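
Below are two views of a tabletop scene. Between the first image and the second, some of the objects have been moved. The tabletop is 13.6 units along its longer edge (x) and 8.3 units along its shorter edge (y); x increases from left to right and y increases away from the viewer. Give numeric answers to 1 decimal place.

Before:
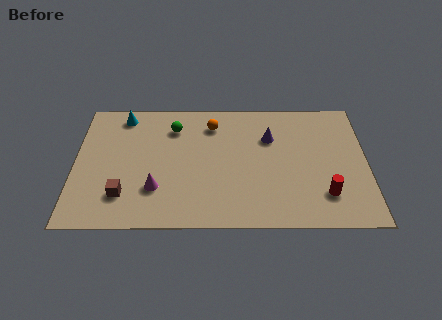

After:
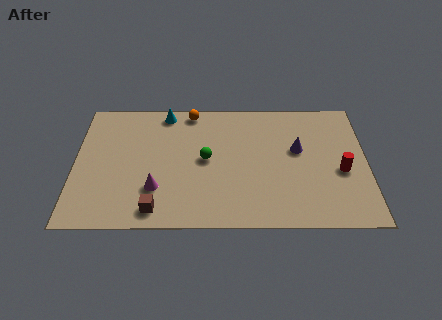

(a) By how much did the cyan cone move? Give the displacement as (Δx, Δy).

(2.0, 0.2)

The cyan cone started near (2.2, 7.2) and ended near (4.2, 7.4).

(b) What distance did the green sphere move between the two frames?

2.6

From (4.6, 6.4) to (6.1, 4.3), the green sphere covered √(1.5² + 2.1²) ≈ 2.6 units.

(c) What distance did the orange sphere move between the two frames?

1.3

From (6.4, 6.6) to (5.4, 7.5), the orange sphere covered √(1.0² + 0.9²) ≈ 1.3 units.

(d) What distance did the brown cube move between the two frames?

1.7

The brown cube moved from about (2.3, 2.0) to (3.8, 1.1), a distance of √(1.5² + 0.9²) ≈ 1.7.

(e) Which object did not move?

the magenta cone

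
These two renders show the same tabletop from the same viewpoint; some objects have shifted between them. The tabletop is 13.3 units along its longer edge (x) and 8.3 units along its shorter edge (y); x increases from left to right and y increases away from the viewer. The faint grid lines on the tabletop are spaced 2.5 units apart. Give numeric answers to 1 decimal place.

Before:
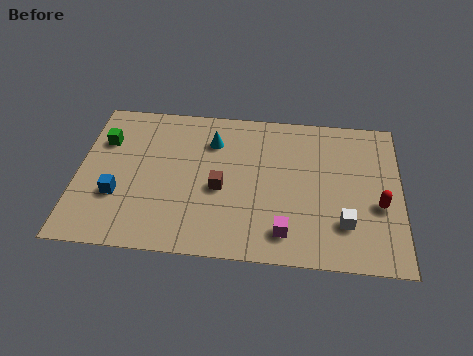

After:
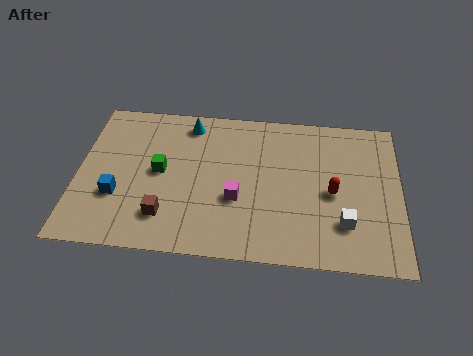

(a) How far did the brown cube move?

2.8

The brown cube was near (5.9, 3.6) before and (3.7, 1.9) after, so it travelled √(2.2² + 1.7²) ≈ 2.8 units.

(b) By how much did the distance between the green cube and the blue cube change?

-0.8

Before: roughly 3.1 units apart; after: 2.3. That's 0.8 units closer together.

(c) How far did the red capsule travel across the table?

2.0

The red capsule was near (12.4, 3.3) before and (10.5, 3.8) after, so it travelled √(1.9² + 0.5²) ≈ 2.0 units.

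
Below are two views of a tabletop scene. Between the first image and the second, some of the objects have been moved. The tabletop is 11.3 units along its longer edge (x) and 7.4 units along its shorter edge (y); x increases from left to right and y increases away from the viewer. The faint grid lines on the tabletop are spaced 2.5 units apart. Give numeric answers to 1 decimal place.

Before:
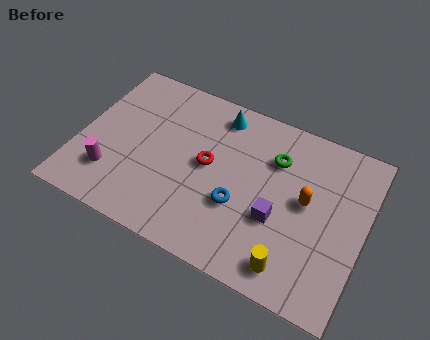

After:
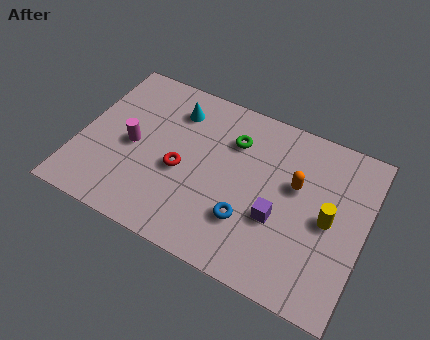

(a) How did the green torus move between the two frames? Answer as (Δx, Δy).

(-1.7, 0.1)

The green torus was at about (7.6, 5.3) and moved to about (5.9, 5.4).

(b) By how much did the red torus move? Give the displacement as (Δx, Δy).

(-1.0, -0.7)

The red torus was at about (5.1, 3.9) and moved to about (4.1, 3.2).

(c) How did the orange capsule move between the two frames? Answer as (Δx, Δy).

(-0.5, 0.5)

The orange capsule was at about (9.0, 4.0) and moved to about (8.5, 4.5).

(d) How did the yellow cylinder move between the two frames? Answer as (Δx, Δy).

(1.1, 2.5)

From the two frames, the yellow cylinder sits at roughly (8.8, 1.1) before and (9.9, 3.6) after.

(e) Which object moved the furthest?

the yellow cylinder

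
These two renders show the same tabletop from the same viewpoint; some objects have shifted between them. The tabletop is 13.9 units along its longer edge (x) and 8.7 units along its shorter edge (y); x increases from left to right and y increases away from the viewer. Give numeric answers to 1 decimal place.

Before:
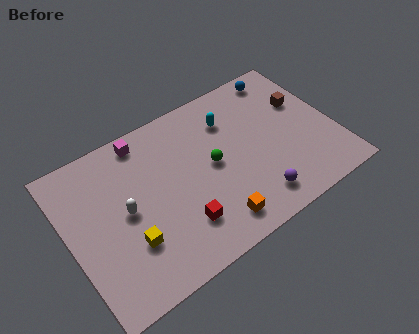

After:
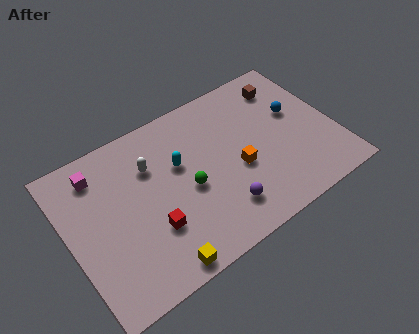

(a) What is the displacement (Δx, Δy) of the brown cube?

(-0.7, 1.4)

From the two frames, the brown cube sits at roughly (12.6, 5.6) before and (11.9, 7.0) after.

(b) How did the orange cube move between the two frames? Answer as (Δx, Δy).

(1.7, 2.2)

The orange cube was at about (7.0, 1.4) and moved to about (8.7, 3.6).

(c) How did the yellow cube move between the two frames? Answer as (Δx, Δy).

(1.1, -1.9)

The yellow cube was at about (2.8, 2.7) and moved to about (3.9, 0.8).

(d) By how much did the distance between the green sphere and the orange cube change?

-0.5

Before: roughly 3.1 units apart; after: 2.6. That's 0.5 units closer together.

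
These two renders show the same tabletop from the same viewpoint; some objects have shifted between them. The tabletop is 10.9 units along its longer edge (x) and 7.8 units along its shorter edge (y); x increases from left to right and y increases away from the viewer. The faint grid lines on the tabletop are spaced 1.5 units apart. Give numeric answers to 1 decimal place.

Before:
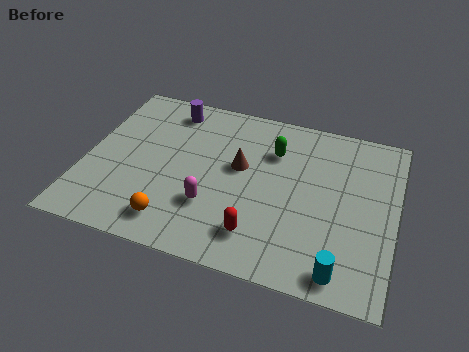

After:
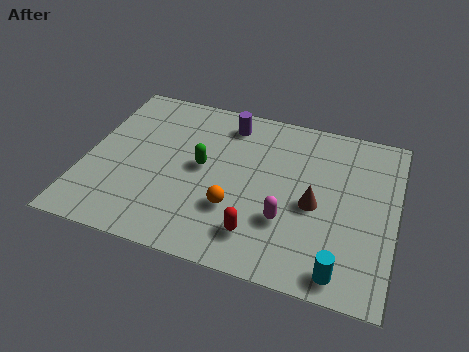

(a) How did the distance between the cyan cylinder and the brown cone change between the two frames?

-2.4

The distance was about 5.2 in the first image and 2.8 in the second, so they moved 2.4 units closer together.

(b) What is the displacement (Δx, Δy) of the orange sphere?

(2.0, 1.2)

The orange sphere was at about (3.4, 1.3) and moved to about (5.4, 2.5).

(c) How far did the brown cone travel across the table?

2.9

The brown cone moved from about (5.4, 4.5) to (8.1, 3.5), a distance of √(2.7² + 1.0²) ≈ 2.9.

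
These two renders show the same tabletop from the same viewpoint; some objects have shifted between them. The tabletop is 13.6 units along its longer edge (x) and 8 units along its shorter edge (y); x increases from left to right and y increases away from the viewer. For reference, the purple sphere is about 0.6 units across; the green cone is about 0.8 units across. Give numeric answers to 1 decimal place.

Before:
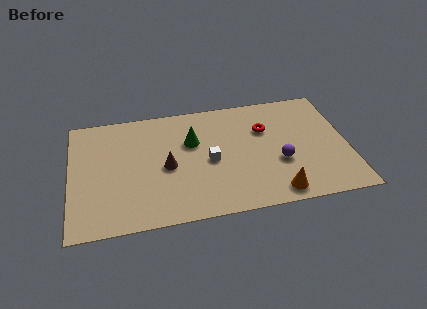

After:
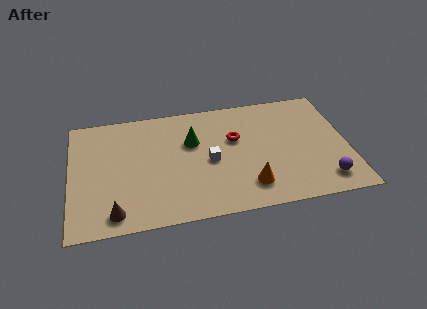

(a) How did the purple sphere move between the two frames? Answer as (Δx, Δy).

(2.1, -1.6)

The purple sphere started near (10.2, 3.0) and ended near (12.3, 1.4).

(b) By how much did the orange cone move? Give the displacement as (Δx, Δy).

(-1.3, 0.7)

The orange cone started near (9.9, 1.0) and ended near (8.6, 1.7).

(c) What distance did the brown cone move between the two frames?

3.7

The brown cone was near (4.7, 3.7) before and (2.1, 1.1) after, so it travelled √(2.6² + 2.6²) ≈ 3.7 units.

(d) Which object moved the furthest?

the brown cone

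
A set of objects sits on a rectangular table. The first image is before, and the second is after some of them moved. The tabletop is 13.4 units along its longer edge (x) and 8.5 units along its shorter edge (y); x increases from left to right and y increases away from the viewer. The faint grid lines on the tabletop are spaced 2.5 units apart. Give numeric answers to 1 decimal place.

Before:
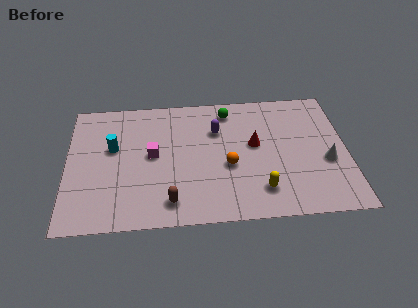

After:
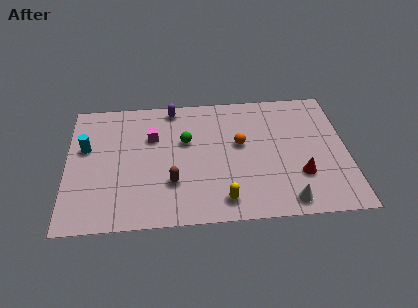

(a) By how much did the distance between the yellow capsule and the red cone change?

+0.9

They were about 3.0 units apart before and 3.9 after — 0.9 units further apart.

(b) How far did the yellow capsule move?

1.9

The yellow capsule was near (9.2, 1.8) before and (7.4, 1.3) after, so it travelled √(1.8² + 0.5²) ≈ 1.9 units.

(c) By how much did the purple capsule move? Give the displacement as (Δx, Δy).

(-2.1, 1.7)

The purple capsule was at about (7.2, 5.9) and moved to about (5.1, 7.6).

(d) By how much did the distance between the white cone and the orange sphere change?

-0.3

The distance was about 4.7 in the first image and 4.4 in the second, so they moved 0.3 units closer together.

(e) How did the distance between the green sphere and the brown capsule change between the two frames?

-3.7

They were about 6.5 units apart before and 2.8 after — 3.7 units closer together.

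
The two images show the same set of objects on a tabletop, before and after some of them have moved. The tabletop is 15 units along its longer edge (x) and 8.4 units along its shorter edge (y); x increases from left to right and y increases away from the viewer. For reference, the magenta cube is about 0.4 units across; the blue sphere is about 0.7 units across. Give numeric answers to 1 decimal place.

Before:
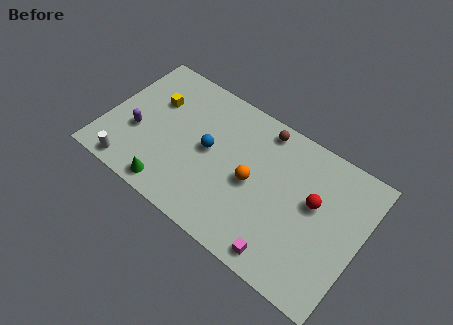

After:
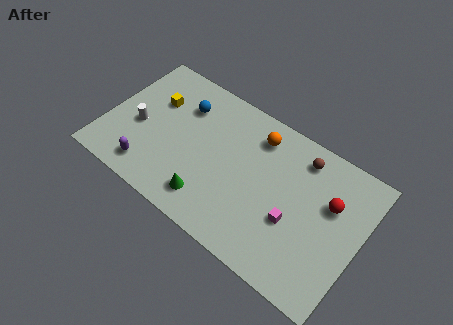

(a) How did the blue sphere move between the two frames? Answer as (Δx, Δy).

(-1.9, 1.8)

The blue sphere was at about (6.0, 4.4) and moved to about (4.1, 6.2).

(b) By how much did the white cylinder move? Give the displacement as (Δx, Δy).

(-0.1, 2.7)

From the two frames, the white cylinder sits at roughly (2.0, 0.9) before and (1.9, 3.6) after.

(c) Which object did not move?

the yellow cube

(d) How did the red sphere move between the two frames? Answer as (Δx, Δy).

(0.9, 0.5)

The red sphere started near (12.2, 4.9) and ended near (13.1, 5.4).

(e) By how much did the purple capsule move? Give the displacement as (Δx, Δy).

(1.1, -1.8)

From the two frames, the purple capsule sits at roughly (1.9, 3.2) before and (3.0, 1.4) after.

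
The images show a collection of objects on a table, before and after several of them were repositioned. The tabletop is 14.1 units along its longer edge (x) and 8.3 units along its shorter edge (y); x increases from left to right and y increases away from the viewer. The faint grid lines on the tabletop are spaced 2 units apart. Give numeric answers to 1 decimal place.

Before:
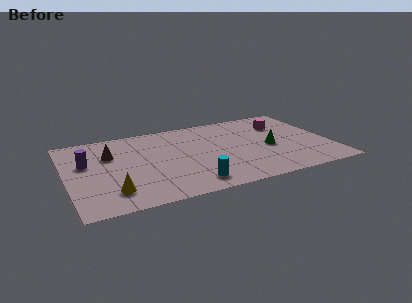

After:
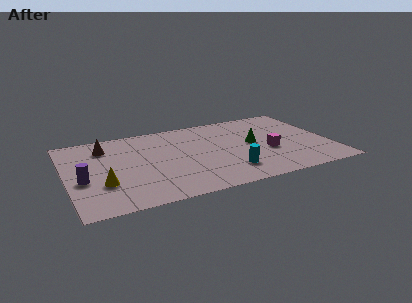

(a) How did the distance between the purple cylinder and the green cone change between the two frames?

-0.5

Before: roughly 9.8 units apart; after: 9.3. That's 0.5 units closer together.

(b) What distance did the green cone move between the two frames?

1.1

The green cone was near (10.8, 3.7) before and (10.0, 4.4) after, so it travelled √(0.8² + 0.7²) ≈ 1.1 units.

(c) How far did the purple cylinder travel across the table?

1.7

From (1.1, 5.1) to (0.8, 3.4), the purple cylinder covered √(0.3² + 1.7²) ≈ 1.7 units.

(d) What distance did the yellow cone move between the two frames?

1.0

The yellow cone moved from about (2.2, 1.8) to (1.8, 2.7), a distance of √(0.4² + 0.9²) ≈ 1.0.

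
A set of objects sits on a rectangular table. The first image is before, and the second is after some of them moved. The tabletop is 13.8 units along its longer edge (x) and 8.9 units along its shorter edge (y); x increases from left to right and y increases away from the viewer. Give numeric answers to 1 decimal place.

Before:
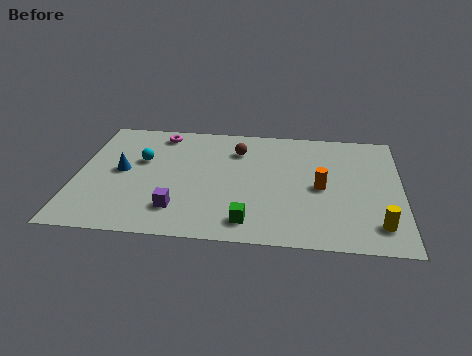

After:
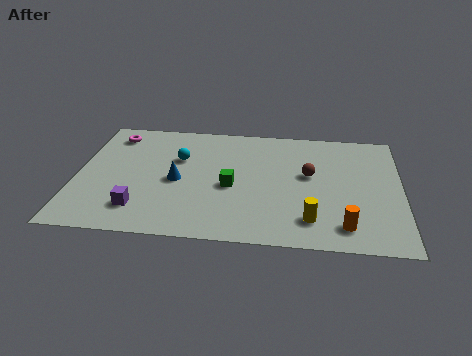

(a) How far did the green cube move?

2.6

The green cube was near (7.4, 1.4) before and (6.6, 3.9) after, so it travelled √(0.8² + 2.5²) ≈ 2.6 units.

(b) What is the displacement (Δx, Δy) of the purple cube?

(-1.6, -0.1)

The purple cube started near (4.4, 2.0) and ended near (2.8, 1.9).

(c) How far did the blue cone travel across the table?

2.5

The blue cone moved from about (1.9, 4.6) to (4.3, 4.1), a distance of √(2.4² + 0.5²) ≈ 2.5.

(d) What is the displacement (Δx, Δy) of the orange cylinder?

(1.0, -2.7)

From the two frames, the orange cylinder sits at roughly (10.4, 4.2) before and (11.4, 1.5) after.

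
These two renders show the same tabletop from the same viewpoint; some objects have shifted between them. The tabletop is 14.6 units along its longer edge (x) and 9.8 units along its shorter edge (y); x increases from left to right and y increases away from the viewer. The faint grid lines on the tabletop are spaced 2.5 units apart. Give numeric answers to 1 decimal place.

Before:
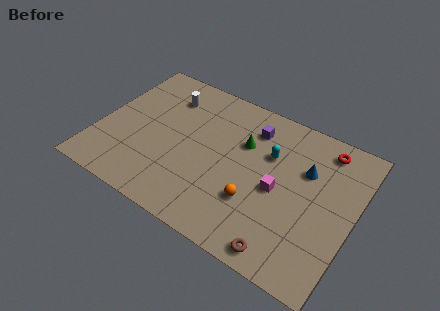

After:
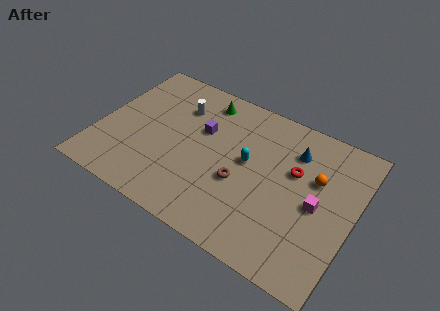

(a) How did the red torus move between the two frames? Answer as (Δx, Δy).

(-1.4, -2.3)

The red torus was at about (12.5, 8.4) and moved to about (11.1, 6.1).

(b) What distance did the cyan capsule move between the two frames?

1.6

The cyan capsule moved from about (9.6, 6.5) to (8.5, 5.4), a distance of √(1.1² + 1.1²) ≈ 1.6.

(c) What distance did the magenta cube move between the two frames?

2.2

From (10.4, 4.5) to (12.6, 4.6), the magenta cube covered √(2.2² + 0.1²) ≈ 2.2 units.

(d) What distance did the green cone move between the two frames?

3.2

The green cone moved from about (8.1, 6.5) to (5.5, 8.3), a distance of √(2.6² + 1.8²) ≈ 3.2.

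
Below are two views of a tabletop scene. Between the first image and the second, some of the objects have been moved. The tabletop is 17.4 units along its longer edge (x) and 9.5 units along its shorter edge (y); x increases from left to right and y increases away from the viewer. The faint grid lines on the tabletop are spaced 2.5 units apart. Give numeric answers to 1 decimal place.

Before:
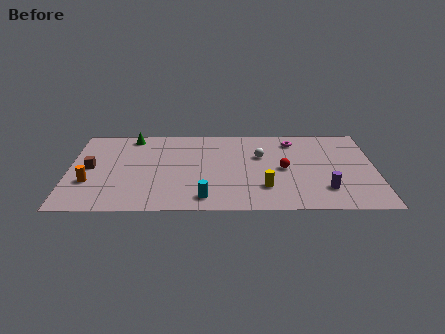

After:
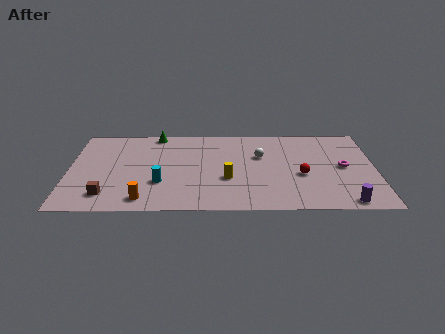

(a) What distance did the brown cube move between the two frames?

3.3

The brown cube moved from about (1.2, 4.9) to (2.2, 1.8), a distance of √(1.0² + 3.1²) ≈ 3.3.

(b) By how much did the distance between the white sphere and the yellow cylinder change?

-0.4

They were about 3.6 units apart before and 3.2 after — 0.4 units closer together.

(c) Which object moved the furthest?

the magenta torus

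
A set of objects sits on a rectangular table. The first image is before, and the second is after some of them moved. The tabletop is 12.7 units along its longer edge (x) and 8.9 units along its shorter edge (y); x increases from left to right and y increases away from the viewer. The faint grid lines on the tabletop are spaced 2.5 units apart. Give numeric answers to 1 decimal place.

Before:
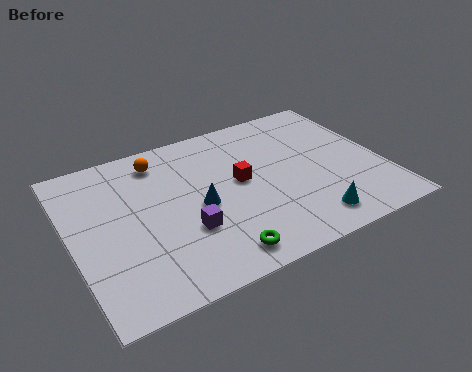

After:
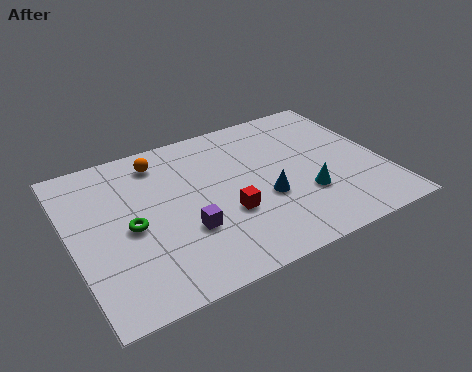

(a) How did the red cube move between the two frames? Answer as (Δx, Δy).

(-0.8, -1.6)

From the two frames, the red cube sits at roughly (6.9, 4.8) before and (6.1, 3.2) after.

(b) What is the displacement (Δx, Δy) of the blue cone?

(2.6, -0.7)

The blue cone was at about (5.1, 4.1) and moved to about (7.7, 3.4).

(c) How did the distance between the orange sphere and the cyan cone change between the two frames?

-1.0

They were about 8.0 units apart before and 7.0 after — 1.0 units closer together.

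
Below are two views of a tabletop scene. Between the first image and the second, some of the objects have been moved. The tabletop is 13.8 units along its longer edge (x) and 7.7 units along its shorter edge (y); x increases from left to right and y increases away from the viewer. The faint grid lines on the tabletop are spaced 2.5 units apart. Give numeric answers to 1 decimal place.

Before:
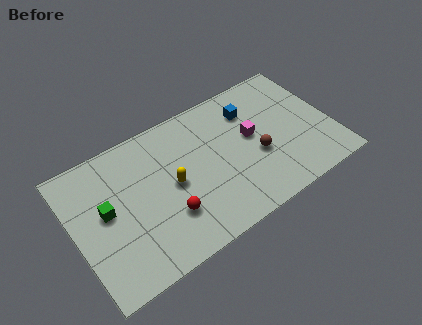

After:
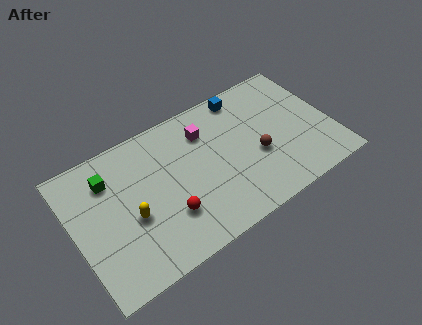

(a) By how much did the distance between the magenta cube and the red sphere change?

-0.9

They were about 5.3 units apart before and 4.4 after — 0.9 units closer together.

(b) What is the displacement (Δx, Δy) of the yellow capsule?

(-2.3, -0.6)

From the two frames, the yellow capsule sits at roughly (5.2, 3.8) before and (2.9, 3.2) after.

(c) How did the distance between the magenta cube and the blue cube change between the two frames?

+1.0

Before: roughly 1.5 units apart; after: 2.5. That's 1.0 units further apart.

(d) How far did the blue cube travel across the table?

1.0

The blue cube moved from about (9.8, 5.8) to (9.6, 6.8), a distance of √(0.2² + 1.0²) ≈ 1.0.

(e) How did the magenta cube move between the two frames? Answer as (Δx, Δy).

(-2.3, 1.5)

The magenta cube started near (9.6, 4.3) and ended near (7.3, 5.8).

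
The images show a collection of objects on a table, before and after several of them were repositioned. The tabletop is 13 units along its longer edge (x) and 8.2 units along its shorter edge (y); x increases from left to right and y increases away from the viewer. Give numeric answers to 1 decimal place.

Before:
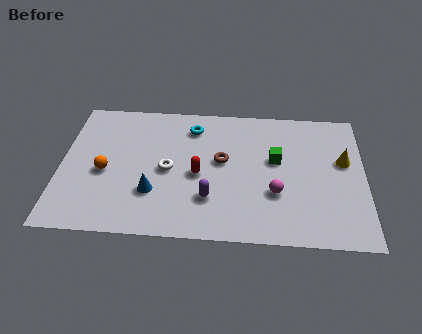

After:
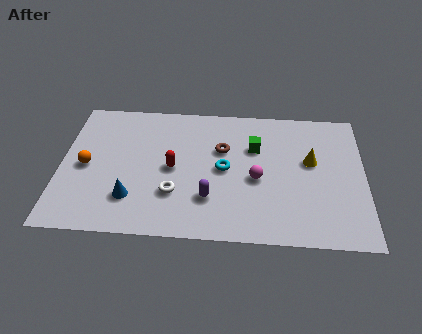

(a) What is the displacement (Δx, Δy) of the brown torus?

(0.0, 0.7)

From the two frames, the brown torus sits at roughly (6.9, 4.6) before and (6.9, 5.3) after.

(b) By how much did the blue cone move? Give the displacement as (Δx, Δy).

(-0.9, -0.4)

From the two frames, the blue cone sits at roughly (4.0, 2.5) before and (3.1, 2.1) after.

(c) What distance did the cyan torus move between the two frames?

2.9

The cyan torus was near (5.6, 6.6) before and (7.0, 4.1) after, so it travelled √(1.4² + 2.5²) ≈ 2.9 units.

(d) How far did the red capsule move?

1.1

The red capsule was near (5.9, 3.7) before and (4.8, 4.0) after, so it travelled √(1.1² + 0.3²) ≈ 1.1 units.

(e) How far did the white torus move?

1.4

The white torus moved from about (4.6, 3.9) to (4.9, 2.5), a distance of √(0.3² + 1.4²) ≈ 1.4.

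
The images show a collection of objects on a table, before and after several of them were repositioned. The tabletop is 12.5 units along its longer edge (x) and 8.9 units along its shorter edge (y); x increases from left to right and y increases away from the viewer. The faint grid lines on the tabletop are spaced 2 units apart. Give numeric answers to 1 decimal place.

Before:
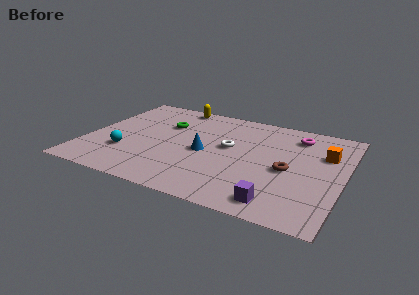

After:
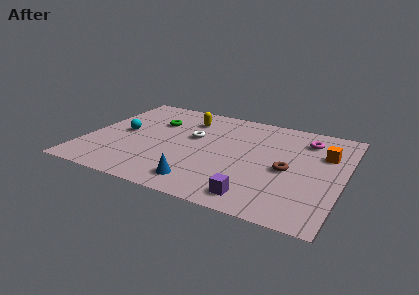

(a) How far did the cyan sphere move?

1.8

From (2.1, 2.7) to (1.7, 4.5), the cyan sphere covered √(0.4² + 1.8²) ≈ 1.8 units.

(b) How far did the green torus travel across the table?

0.5

The green torus moved from about (3.6, 6.0) to (3.1, 6.1), a distance of √(0.5² + 0.1²) ≈ 0.5.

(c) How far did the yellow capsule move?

1.4

From (3.8, 8.1) to (4.6, 6.9), the yellow capsule covered √(0.8² + 1.2²) ≈ 1.4 units.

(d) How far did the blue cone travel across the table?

2.7

From (5.8, 4.1) to (6.0, 1.4), the blue cone covered √(0.2² + 2.7²) ≈ 2.7 units.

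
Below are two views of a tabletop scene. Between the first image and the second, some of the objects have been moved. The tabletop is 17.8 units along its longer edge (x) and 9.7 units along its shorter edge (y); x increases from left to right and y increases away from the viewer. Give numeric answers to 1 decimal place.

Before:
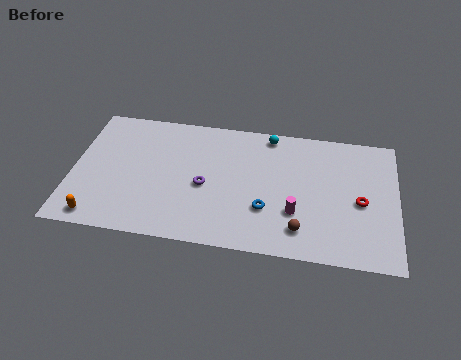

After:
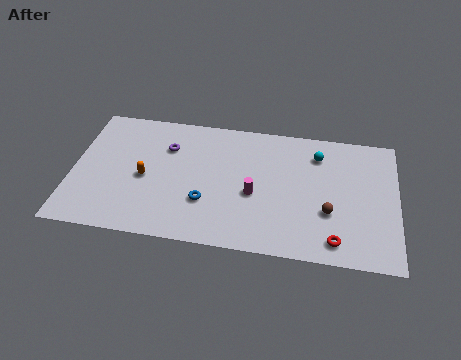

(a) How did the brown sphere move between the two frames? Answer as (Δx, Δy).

(1.5, 1.5)

The brown sphere started near (12.6, 1.9) and ended near (14.1, 3.4).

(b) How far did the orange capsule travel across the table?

4.1

From (1.6, 1.1) to (4.0, 4.4), the orange capsule covered √(2.4² + 3.3²) ≈ 4.1 units.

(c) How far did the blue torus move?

3.3

From (10.7, 3.1) to (7.4, 3.1), the blue torus covered √(3.3² + 0.0²) ≈ 3.3 units.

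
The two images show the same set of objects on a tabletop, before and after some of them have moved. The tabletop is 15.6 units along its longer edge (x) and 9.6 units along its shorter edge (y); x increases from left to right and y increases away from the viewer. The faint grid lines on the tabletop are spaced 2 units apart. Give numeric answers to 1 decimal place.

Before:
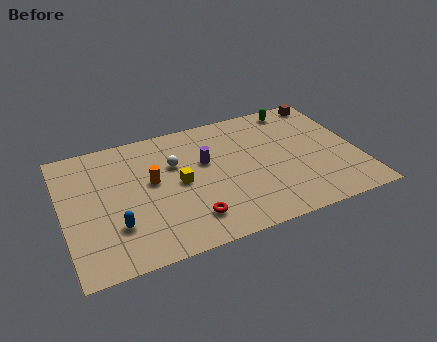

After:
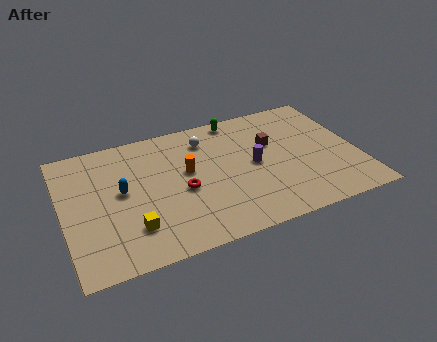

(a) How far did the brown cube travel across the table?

4.1

The brown cube moved from about (14.5, 8.6) to (11.2, 6.1), a distance of √(3.3² + 2.5²) ≈ 4.1.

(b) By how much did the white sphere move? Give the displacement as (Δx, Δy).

(1.8, 1.3)

From the two frames, the white sphere sits at roughly (6.0, 6.3) before and (7.8, 7.6) after.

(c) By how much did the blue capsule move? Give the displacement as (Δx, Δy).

(0.5, 2.4)

From the two frames, the blue capsule sits at roughly (2.6, 2.8) before and (3.1, 5.2) after.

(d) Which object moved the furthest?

the brown cube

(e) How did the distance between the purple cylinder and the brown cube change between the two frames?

-5.7

The distance was about 7.4 in the first image and 1.7 in the second, so they moved 5.7 units closer together.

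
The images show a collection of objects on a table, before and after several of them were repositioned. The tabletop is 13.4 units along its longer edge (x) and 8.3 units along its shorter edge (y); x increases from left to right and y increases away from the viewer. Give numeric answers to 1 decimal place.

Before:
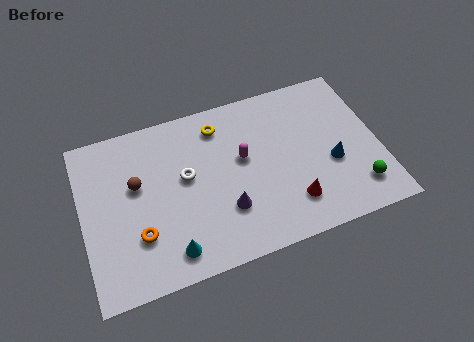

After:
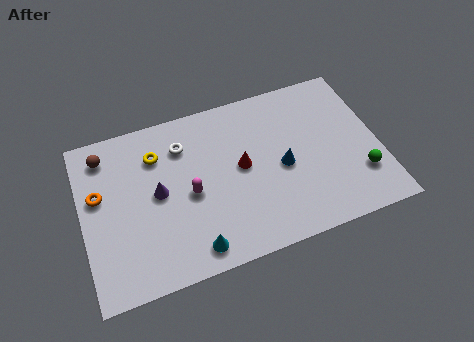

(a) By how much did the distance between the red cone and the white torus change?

-2.2

They were about 5.3 units apart before and 3.1 after — 2.2 units closer together.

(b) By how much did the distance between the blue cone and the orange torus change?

-0.5

Before: roughly 8.8 units apart; after: 8.3. That's 0.5 units closer together.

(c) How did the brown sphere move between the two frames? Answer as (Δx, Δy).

(-1.3, 1.9)

The brown sphere was at about (2.5, 5.0) and moved to about (1.2, 6.9).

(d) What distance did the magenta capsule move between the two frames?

2.7

The magenta capsule moved from about (7.3, 4.8) to (4.8, 3.8), a distance of √(2.5² + 1.0²) ≈ 2.7.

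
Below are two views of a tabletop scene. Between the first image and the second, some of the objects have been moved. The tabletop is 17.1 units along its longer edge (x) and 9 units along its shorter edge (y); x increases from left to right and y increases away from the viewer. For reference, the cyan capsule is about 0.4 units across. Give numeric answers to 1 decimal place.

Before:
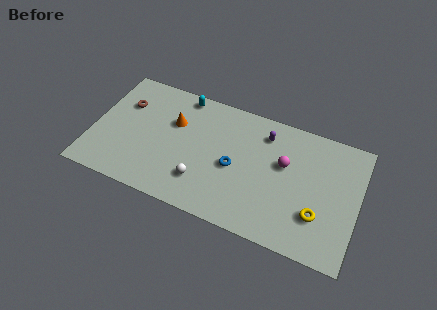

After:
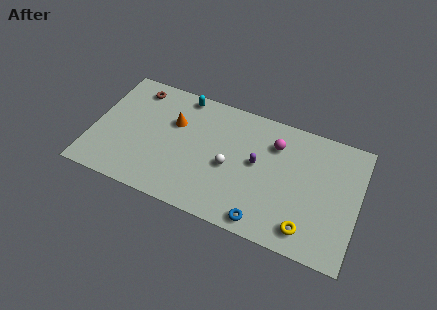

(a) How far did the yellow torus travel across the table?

1.3

From (14.7, 2.7) to (14.1, 1.5), the yellow torus covered √(0.6² + 1.2²) ≈ 1.3 units.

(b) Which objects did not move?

the orange cone and the cyan capsule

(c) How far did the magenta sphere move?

1.4

From (12.3, 5.5) to (11.6, 6.7), the magenta sphere covered √(0.7² + 1.2²) ≈ 1.4 units.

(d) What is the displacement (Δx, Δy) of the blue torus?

(2.2, -3.1)

From the two frames, the blue torus sits at roughly (9.2, 4.1) before and (11.4, 1.0) after.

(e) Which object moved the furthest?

the blue torus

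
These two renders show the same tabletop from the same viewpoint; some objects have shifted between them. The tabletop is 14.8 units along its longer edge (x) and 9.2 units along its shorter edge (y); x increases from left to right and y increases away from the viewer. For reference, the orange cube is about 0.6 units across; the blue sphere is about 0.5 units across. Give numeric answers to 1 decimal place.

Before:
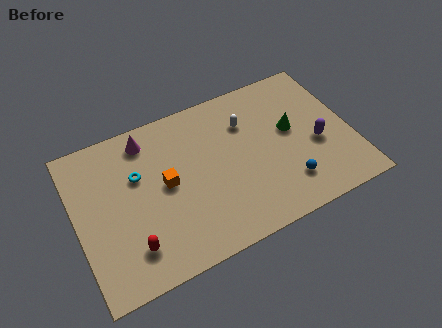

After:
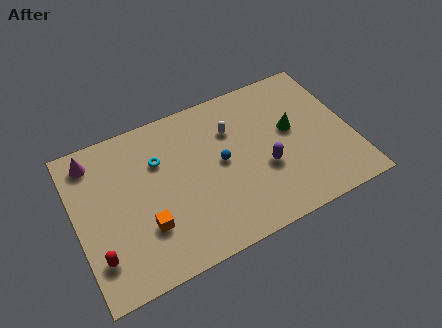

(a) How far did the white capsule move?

0.8

From (9.4, 6.6) to (8.6, 6.5), the white capsule covered √(0.8² + 0.1²) ≈ 0.8 units.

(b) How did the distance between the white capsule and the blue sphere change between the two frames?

-2.9

Before: roughly 4.8 units apart; after: 1.9. That's 2.9 units closer together.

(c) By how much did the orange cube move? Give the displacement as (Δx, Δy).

(-1.3, -2.0)

From the two frames, the orange cube sits at roughly (4.8, 4.8) before and (3.5, 2.8) after.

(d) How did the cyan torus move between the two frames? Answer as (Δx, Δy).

(1.2, 0.4)

From the two frames, the cyan torus sits at roughly (3.4, 5.9) before and (4.6, 6.3) after.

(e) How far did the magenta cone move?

2.9

The magenta cone was near (4.1, 7.8) before and (1.2, 7.8) after, so it travelled √(2.9² + 0.0²) ≈ 2.9 units.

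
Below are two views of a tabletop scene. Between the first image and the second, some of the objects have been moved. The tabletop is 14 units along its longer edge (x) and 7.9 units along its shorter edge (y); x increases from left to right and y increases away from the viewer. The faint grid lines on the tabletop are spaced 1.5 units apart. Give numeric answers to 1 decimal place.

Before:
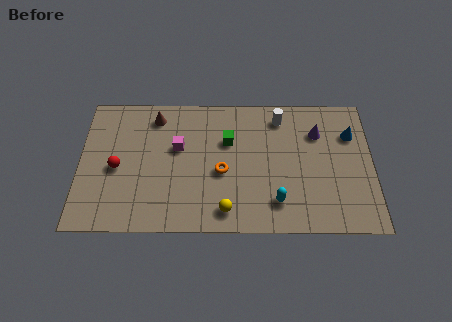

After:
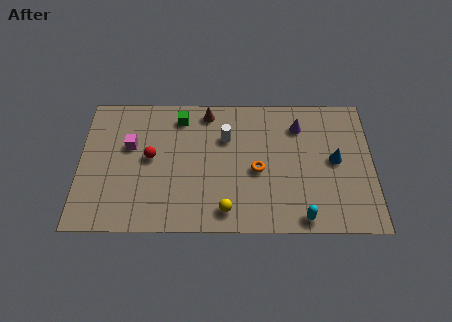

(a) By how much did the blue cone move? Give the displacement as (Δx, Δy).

(-0.8, -1.5)

The blue cone started near (13.0, 5.6) and ended near (12.2, 4.1).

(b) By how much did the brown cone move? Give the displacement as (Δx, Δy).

(2.5, 0.3)

The brown cone started near (3.6, 6.6) and ended near (6.1, 6.9).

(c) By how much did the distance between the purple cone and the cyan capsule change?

+0.8

Before: roughly 4.5 units apart; after: 5.3. That's 0.8 units further apart.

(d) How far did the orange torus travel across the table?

1.7

From (6.8, 3.4) to (8.5, 3.5), the orange torus covered √(1.7² + 0.1²) ≈ 1.7 units.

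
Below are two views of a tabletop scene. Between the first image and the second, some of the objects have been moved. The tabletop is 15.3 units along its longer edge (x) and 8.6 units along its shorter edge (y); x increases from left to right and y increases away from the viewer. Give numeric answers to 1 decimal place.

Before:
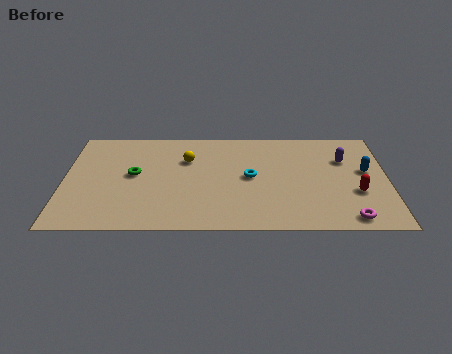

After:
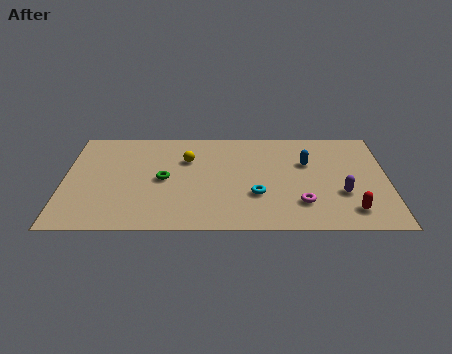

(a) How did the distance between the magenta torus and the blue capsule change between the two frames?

-0.6

They were about 4.0 units apart before and 3.4 after — 0.6 units closer together.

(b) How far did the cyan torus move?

1.5

From (8.8, 4.4) to (9.1, 2.9), the cyan torus covered √(0.3² + 1.5²) ≈ 1.5 units.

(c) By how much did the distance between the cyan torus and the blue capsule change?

-1.9

They were about 5.5 units apart before and 3.6 after — 1.9 units closer together.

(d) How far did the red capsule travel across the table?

1.5

The red capsule moved from about (13.8, 3.1) to (13.5, 1.6), a distance of √(0.3² + 1.5²) ≈ 1.5.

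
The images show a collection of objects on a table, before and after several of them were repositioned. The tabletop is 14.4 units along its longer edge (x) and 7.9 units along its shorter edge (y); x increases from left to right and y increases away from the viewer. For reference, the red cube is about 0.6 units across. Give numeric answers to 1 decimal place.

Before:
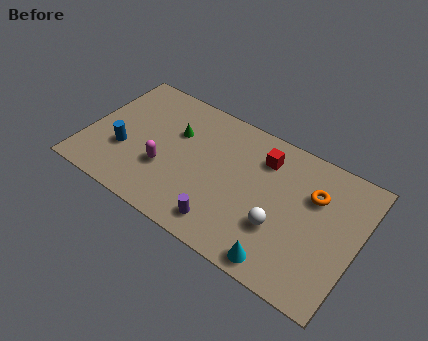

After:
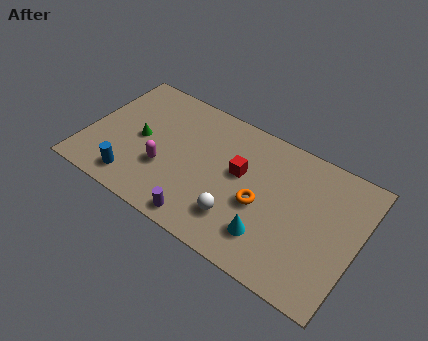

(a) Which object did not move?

the magenta capsule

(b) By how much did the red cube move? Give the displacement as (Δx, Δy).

(-1.0, -1.5)

The red cube started near (9.1, 6.1) and ended near (8.1, 4.6).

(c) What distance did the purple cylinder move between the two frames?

1.2

From (7.8, 1.3) to (6.7, 0.9), the purple cylinder covered √(1.1² + 0.4²) ≈ 1.2 units.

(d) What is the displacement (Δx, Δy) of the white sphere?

(-2.1, -0.7)

From the two frames, the white sphere sits at roughly (10.5, 2.7) before and (8.4, 2.0) after.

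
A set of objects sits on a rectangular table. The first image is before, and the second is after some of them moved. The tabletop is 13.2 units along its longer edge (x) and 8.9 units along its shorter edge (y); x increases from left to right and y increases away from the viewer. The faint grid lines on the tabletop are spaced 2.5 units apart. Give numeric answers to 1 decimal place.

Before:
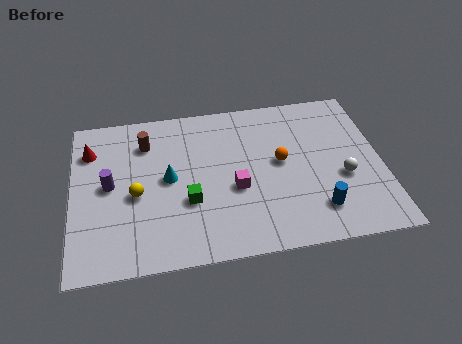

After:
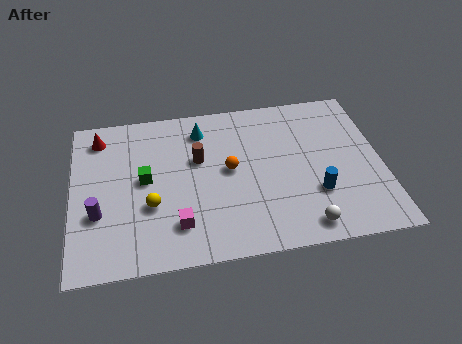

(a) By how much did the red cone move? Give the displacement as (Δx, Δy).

(0.4, 0.7)

From the two frames, the red cone sits at roughly (0.8, 6.7) before and (1.2, 7.4) after.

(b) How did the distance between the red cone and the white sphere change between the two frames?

-0.6

They were about 11.2 units apart before and 10.6 after — 0.6 units closer together.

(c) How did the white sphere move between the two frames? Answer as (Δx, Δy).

(-1.8, -2.4)

From the two frames, the white sphere sits at roughly (11.5, 3.5) before and (9.7, 1.1) after.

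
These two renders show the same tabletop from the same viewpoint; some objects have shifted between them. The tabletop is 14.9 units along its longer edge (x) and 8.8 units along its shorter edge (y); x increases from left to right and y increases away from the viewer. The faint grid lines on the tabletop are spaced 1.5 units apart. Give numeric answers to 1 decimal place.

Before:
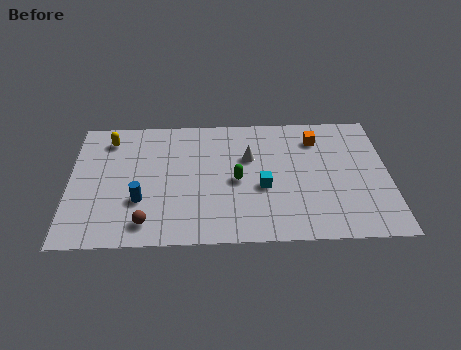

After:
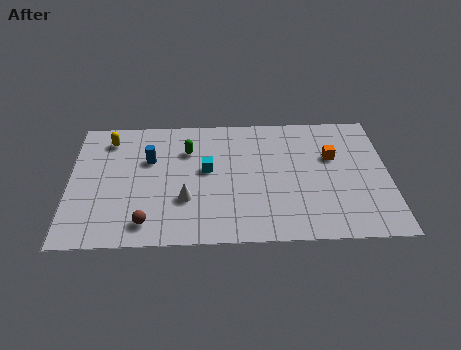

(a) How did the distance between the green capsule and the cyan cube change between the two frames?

+0.4

They were about 1.3 units apart before and 1.7 after — 0.4 units further apart.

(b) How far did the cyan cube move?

2.9

The cyan cube moved from about (9.0, 3.6) to (6.4, 4.9), a distance of √(2.6² + 1.3²) ≈ 2.9.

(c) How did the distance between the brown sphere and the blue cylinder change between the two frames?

+2.8

The distance was about 1.5 in the first image and 4.3 in the second, so they moved 2.8 units further apart.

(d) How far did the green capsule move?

3.2

From (7.8, 4.1) to (5.5, 6.3), the green capsule covered √(2.3² + 2.2²) ≈ 3.2 units.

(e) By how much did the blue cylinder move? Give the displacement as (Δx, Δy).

(0.4, 2.8)

The blue cylinder was at about (3.3, 2.9) and moved to about (3.7, 5.7).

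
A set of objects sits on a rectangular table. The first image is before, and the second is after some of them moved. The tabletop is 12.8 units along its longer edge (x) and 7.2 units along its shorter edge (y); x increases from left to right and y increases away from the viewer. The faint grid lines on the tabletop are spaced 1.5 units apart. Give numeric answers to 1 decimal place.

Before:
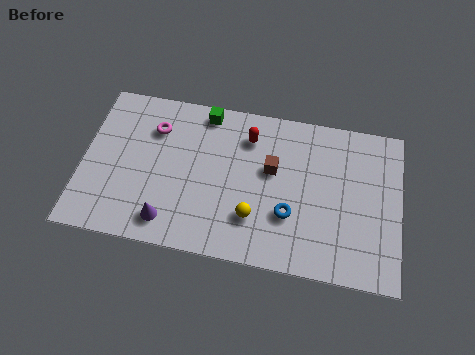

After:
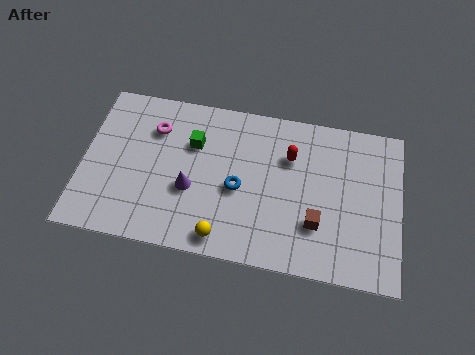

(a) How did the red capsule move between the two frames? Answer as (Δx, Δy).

(1.7, -0.6)

The red capsule was at about (6.6, 5.6) and moved to about (8.3, 5.0).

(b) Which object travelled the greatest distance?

the brown cube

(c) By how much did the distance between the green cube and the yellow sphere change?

-0.7

They were about 4.9 units apart before and 4.2 after — 0.7 units closer together.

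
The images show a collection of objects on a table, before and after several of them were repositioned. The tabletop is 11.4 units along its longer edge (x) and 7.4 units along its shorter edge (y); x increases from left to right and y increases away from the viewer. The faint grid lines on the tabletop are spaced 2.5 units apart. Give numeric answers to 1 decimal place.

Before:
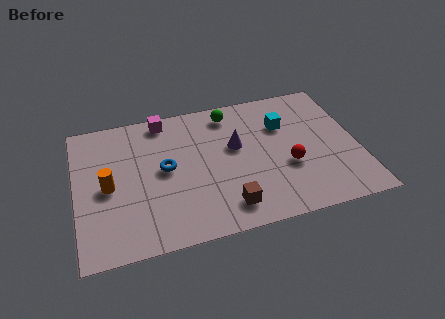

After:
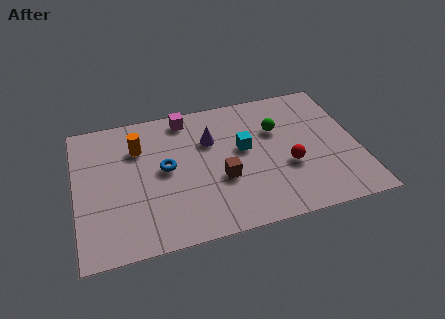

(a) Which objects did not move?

the blue torus and the red sphere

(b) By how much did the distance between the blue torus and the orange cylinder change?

-0.6

The distance was about 2.3 in the first image and 1.7 in the second, so they moved 0.6 units closer together.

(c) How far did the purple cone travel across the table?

1.2

From (6.5, 4.4) to (5.5, 5.0), the purple cone covered √(1.0² + 0.6²) ≈ 1.2 units.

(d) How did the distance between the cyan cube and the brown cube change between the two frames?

-2.9

They were about 4.6 units apart before and 1.7 after — 2.9 units closer together.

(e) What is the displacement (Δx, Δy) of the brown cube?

(-0.1, 1.5)

The brown cube was at about (5.9, 1.3) and moved to about (5.8, 2.8).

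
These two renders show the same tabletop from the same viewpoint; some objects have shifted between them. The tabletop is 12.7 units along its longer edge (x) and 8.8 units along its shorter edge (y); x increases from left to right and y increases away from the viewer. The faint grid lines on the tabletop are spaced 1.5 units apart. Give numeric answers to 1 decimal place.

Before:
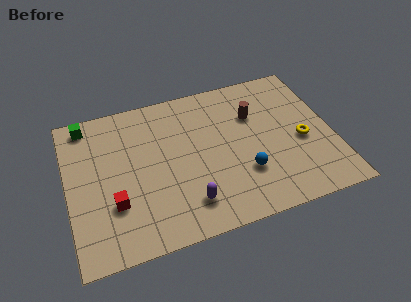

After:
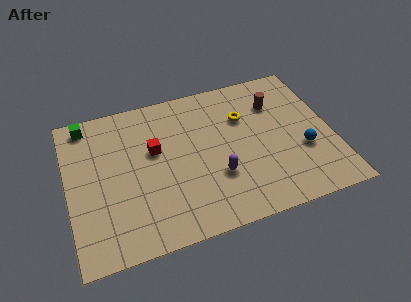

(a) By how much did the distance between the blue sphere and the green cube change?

+2.3

They were about 8.8 units apart before and 11.1 after — 2.3 units further apart.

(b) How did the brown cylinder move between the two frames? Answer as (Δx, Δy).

(1.1, 0.4)

The brown cylinder started near (9.1, 6.0) and ended near (10.2, 6.4).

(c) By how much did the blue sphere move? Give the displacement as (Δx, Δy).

(2.9, 0.5)

The blue sphere was at about (8.3, 2.7) and moved to about (11.2, 3.2).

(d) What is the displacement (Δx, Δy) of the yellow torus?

(-2.6, 2.2)

From the two frames, the yellow torus sits at roughly (11.2, 3.8) before and (8.6, 6.0) after.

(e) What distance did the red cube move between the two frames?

3.3

The red cube moved from about (2.1, 2.8) to (4.2, 5.3), a distance of √(2.1² + 2.5²) ≈ 3.3.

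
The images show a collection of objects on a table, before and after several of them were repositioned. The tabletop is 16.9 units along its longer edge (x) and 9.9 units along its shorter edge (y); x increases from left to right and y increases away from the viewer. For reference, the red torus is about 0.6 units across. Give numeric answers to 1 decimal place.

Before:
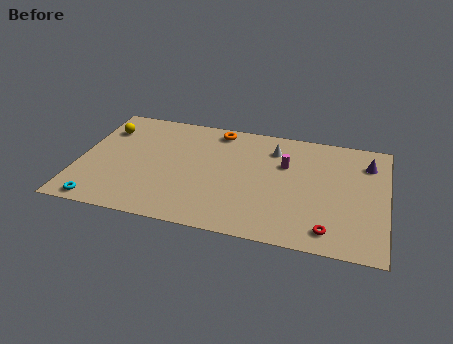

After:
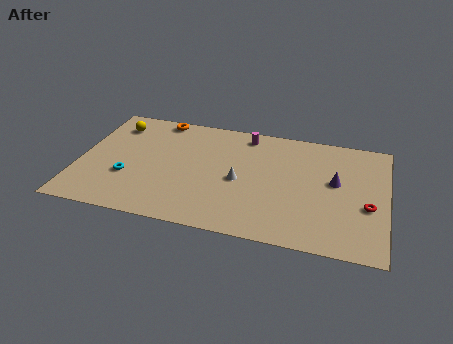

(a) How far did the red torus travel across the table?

3.1

From (13.9, 1.5) to (15.9, 3.9), the red torus covered √(2.0² + 2.4²) ≈ 3.1 units.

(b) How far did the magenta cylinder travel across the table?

3.1

The magenta cylinder moved from about (11.3, 6.5) to (9.0, 8.6), a distance of √(2.3² + 2.1²) ≈ 3.1.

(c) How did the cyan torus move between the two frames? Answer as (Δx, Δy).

(1.3, 2.5)

From the two frames, the cyan torus sits at roughly (1.5, 0.9) before and (2.8, 3.4) after.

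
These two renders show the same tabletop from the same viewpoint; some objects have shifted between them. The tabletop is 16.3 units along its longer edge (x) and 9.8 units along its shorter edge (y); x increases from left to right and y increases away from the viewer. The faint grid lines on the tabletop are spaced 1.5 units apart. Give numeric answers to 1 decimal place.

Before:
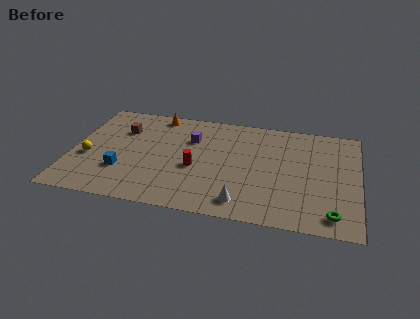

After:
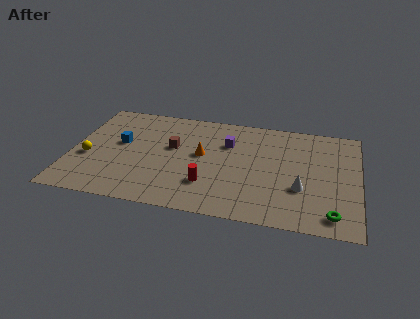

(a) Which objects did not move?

the yellow sphere and the green torus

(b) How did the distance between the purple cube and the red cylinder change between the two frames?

+1.5

Before: roughly 2.7 units apart; after: 4.2. That's 1.5 units further apart.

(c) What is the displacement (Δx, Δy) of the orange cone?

(2.8, -3.4)

The orange cone started near (4.6, 8.8) and ended near (7.4, 5.4).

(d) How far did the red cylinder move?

1.6

The red cylinder was near (7.1, 4.1) before and (7.9, 2.7) after, so it travelled √(0.8² + 1.4²) ≈ 1.6 units.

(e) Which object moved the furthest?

the orange cone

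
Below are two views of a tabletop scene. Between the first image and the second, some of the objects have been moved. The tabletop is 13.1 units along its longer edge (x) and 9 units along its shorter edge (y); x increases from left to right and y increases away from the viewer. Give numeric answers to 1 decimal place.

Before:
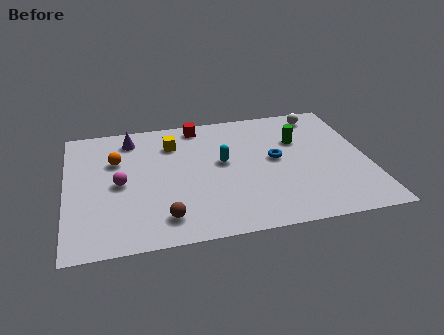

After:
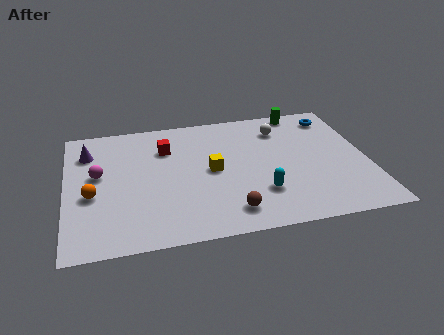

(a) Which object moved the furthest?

the blue torus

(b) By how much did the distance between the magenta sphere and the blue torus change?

+4.0

They were about 6.8 units apart before and 10.8 after — 4.0 units further apart.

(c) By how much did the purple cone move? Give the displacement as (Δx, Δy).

(-1.9, -0.7)

The purple cone was at about (2.9, 7.5) and moved to about (1.0, 6.8).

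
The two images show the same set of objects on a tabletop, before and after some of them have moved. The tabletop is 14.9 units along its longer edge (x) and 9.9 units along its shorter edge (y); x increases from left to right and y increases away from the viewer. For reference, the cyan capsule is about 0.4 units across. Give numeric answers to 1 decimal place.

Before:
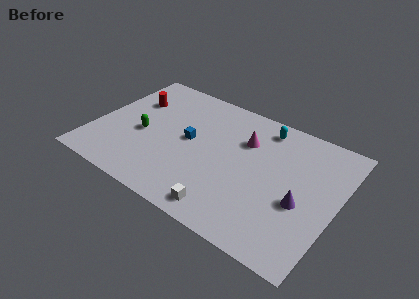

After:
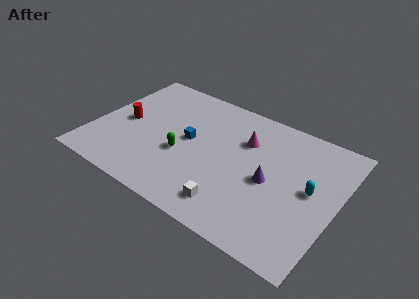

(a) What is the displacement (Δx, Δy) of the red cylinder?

(-0.1, -2.0)

The red cylinder was at about (1.9, 6.8) and moved to about (1.8, 4.8).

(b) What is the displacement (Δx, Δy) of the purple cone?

(-2.0, 0.6)

From the two frames, the purple cone sits at roughly (12.9, 4.0) before and (10.9, 4.6) after.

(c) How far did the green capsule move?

2.6

From (3.0, 4.3) to (5.6, 3.9), the green capsule covered √(2.6² + 0.4²) ≈ 2.6 units.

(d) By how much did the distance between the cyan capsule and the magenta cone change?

+2.8

Before: roughly 1.8 units apart; after: 4.6. That's 2.8 units further apart.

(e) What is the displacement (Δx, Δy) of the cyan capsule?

(3.4, -3.3)

The cyan capsule started near (9.9, 8.5) and ended near (13.3, 5.2).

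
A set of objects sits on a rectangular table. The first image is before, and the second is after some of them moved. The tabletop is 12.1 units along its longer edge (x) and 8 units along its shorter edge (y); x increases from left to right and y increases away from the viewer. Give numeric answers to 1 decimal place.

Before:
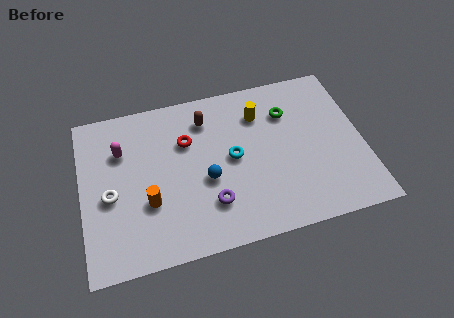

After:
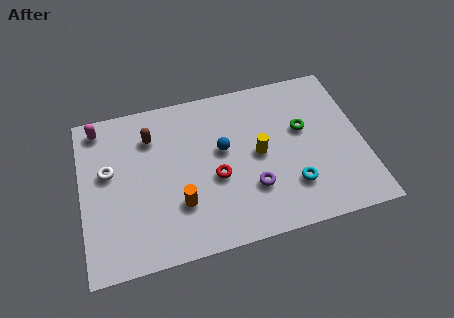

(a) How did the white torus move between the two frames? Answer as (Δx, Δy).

(0.0, 1.2)

From the two frames, the white torus sits at roughly (1.2, 3.5) before and (1.2, 4.7) after.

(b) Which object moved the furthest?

the cyan torus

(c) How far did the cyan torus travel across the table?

3.1

The cyan torus was near (6.5, 4.1) before and (8.9, 2.1) after, so it travelled √(2.4² + 2.0²) ≈ 3.1 units.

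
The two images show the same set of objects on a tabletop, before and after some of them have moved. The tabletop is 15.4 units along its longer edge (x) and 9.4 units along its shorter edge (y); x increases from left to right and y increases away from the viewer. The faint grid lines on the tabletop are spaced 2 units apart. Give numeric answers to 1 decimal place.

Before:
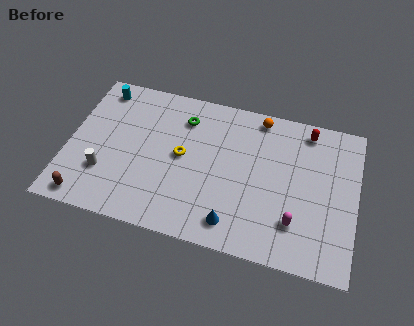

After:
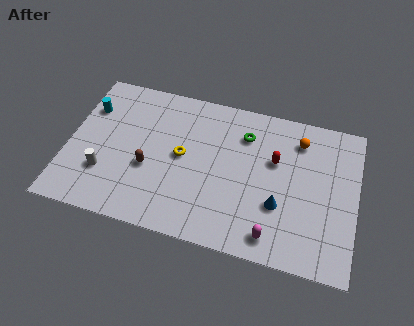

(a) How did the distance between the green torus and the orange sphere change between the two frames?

-1.2

Before: roughly 4.1 units apart; after: 2.9. That's 1.2 units closer together.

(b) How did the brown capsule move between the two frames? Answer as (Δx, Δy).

(3.1, 2.7)

The brown capsule was at about (1.3, 1.0) and moved to about (4.4, 3.7).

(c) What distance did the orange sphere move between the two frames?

2.4

From (10.0, 8.4) to (12.2, 7.5), the orange sphere covered √(2.2² + 0.9²) ≈ 2.4 units.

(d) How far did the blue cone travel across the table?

2.9

From (9.1, 1.5) to (11.4, 3.2), the blue cone covered √(2.3² + 1.7²) ≈ 2.9 units.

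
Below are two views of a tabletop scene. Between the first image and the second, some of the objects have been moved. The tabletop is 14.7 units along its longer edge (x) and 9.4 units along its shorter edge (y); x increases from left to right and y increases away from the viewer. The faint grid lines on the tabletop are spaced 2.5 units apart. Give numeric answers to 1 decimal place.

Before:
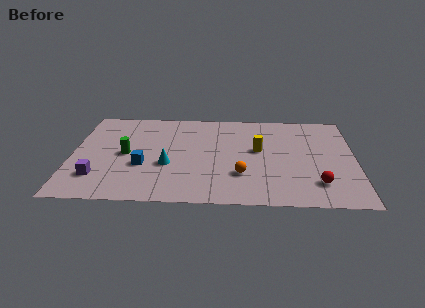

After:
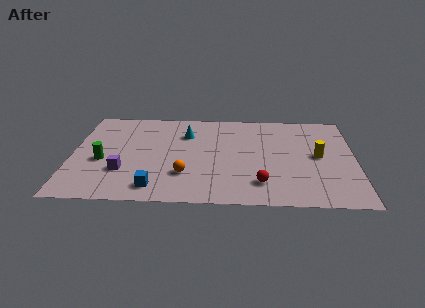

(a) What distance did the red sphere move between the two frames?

2.9

The red sphere moved from about (12.7, 2.1) to (9.8, 2.0), a distance of √(2.9² + 0.1²) ≈ 2.9.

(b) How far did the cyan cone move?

3.3

From (5.0, 3.6) to (5.9, 6.8), the cyan cone covered √(0.9² + 3.2²) ≈ 3.3 units.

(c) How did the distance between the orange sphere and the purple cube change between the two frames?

-4.2

They were about 7.4 units apart before and 3.2 after — 4.2 units closer together.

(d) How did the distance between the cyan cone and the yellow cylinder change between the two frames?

+2.2

The distance was about 5.0 in the first image and 7.2 in the second, so they moved 2.2 units further apart.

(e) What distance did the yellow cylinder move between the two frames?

3.1

The yellow cylinder moved from about (9.7, 5.3) to (12.8, 4.8), a distance of √(3.1² + 0.5²) ≈ 3.1.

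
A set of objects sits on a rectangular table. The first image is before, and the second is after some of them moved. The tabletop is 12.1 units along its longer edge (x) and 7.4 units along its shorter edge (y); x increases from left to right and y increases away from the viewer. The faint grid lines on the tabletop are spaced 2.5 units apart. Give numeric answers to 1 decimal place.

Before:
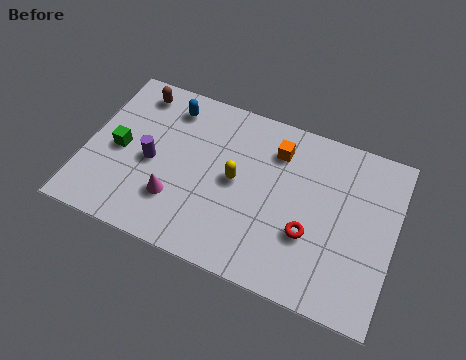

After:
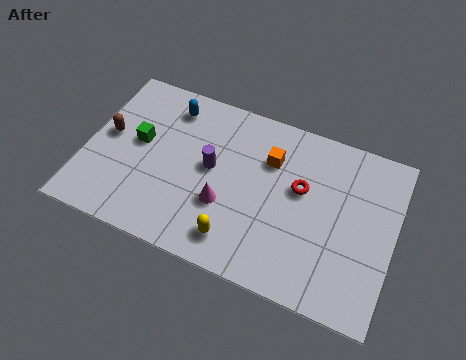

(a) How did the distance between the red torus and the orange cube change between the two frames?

-2.0

They were about 3.5 units apart before and 1.5 after — 2.0 units closer together.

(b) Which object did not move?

the blue capsule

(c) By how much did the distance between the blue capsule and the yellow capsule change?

+2.1

Before: roughly 3.7 units apart; after: 5.8. That's 2.1 units further apart.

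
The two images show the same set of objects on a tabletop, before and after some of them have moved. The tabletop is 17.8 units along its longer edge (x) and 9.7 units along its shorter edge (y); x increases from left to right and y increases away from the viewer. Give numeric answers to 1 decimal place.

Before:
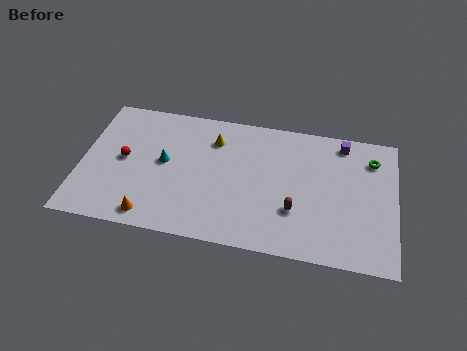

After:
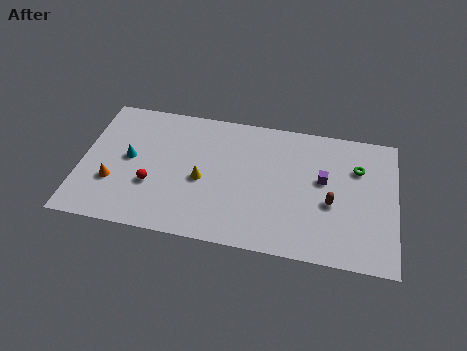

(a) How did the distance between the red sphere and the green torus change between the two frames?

-2.2

The distance was about 14.2 in the first image and 12.0 in the second, so they moved 2.2 units closer together.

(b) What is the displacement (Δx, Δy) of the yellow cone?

(-0.5, -3.1)

The yellow cone was at about (7.4, 7.4) and moved to about (6.9, 4.3).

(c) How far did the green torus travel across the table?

1.1

From (16.4, 7.6) to (15.6, 6.8), the green torus covered √(0.8² + 0.8²) ≈ 1.1 units.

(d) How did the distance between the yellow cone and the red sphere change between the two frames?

-2.6

The distance was about 5.5 in the first image and 2.9 in the second, so they moved 2.6 units closer together.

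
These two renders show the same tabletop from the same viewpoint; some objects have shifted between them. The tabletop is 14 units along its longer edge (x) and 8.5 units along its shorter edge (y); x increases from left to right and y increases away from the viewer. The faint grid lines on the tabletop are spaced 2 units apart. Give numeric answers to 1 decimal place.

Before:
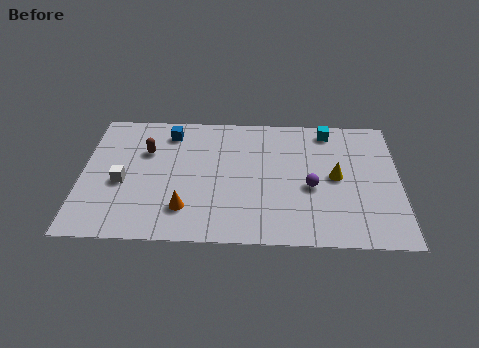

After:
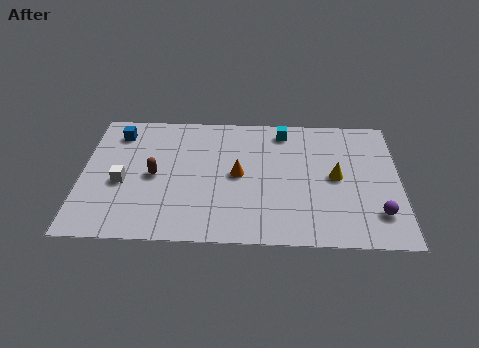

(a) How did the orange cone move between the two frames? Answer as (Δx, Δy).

(2.3, 2.3)

The orange cone was at about (4.6, 2.0) and moved to about (6.9, 4.3).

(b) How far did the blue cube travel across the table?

2.3

From (3.8, 7.0) to (1.5, 6.9), the blue cube covered √(2.3² + 0.1²) ≈ 2.3 units.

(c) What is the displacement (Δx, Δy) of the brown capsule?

(0.4, -1.6)

The brown capsule started near (2.8, 5.7) and ended near (3.2, 4.1).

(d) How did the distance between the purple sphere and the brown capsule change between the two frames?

+2.4

The distance was about 7.6 in the first image and 10.0 in the second, so they moved 2.4 units further apart.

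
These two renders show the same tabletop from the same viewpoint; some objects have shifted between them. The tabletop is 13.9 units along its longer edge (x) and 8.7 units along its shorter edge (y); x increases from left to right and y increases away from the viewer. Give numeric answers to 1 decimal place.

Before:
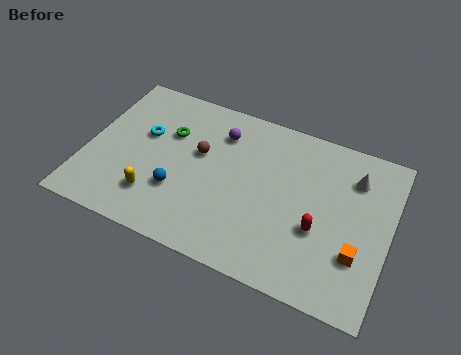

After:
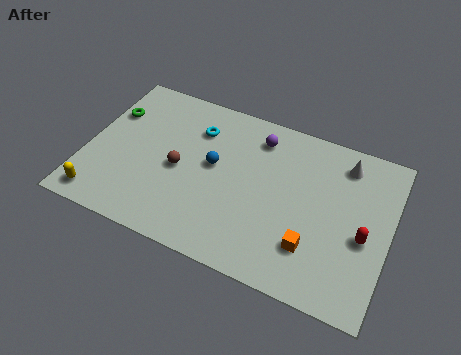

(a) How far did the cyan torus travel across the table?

2.6

From (2.5, 5.3) to (4.8, 6.5), the cyan torus covered √(2.3² + 1.2²) ≈ 2.6 units.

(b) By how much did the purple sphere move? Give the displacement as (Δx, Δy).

(1.7, 0.4)

The purple sphere started near (5.9, 6.7) and ended near (7.6, 7.1).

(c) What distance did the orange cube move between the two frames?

2.0

The orange cube moved from about (12.6, 2.7) to (10.6, 2.3), a distance of √(2.0² + 0.4²) ≈ 2.0.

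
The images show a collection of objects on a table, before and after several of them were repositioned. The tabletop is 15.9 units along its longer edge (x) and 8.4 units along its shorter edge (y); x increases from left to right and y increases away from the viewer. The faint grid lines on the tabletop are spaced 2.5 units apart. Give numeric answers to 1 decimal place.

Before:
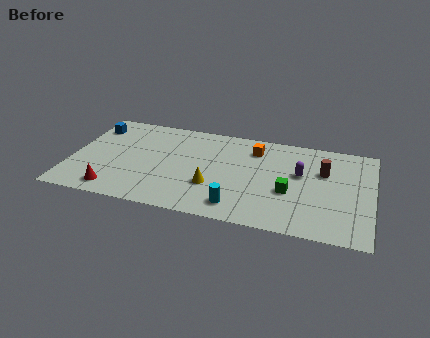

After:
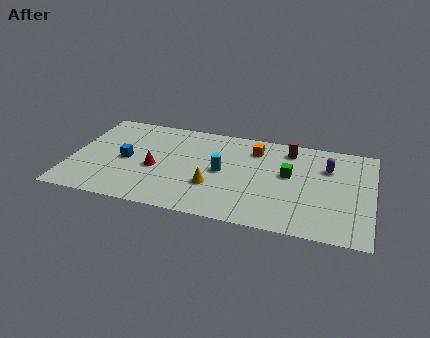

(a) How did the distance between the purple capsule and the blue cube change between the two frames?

-0.5

The distance was about 11.3 in the first image and 10.8 in the second, so they moved 0.5 units closer together.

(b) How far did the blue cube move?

3.3

The blue cube moved from about (0.9, 6.6) to (2.9, 4.0), a distance of √(2.0² + 2.6²) ≈ 3.3.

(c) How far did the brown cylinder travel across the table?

2.4

From (13.3, 5.5) to (11.4, 7.0), the brown cylinder covered √(1.9² + 1.5²) ≈ 2.4 units.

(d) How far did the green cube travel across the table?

1.5

From (11.6, 3.3) to (11.5, 4.8), the green cube covered √(0.1² + 1.5²) ≈ 1.5 units.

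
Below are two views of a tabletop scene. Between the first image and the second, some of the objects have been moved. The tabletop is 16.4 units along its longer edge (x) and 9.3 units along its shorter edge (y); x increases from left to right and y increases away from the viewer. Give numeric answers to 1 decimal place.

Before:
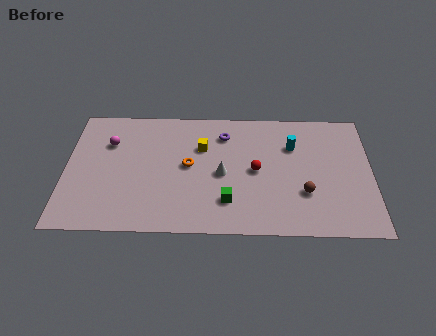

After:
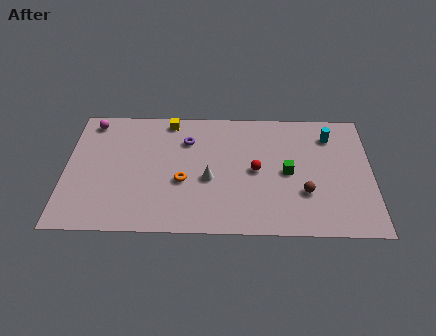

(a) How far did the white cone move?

0.8

From (8.4, 4.3) to (7.7, 3.9), the white cone covered √(0.7² + 0.4²) ≈ 0.8 units.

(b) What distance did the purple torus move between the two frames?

2.1

The purple torus moved from about (8.5, 7.3) to (6.5, 6.8), a distance of √(2.0² + 0.5²) ≈ 2.1.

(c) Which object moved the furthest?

the green cube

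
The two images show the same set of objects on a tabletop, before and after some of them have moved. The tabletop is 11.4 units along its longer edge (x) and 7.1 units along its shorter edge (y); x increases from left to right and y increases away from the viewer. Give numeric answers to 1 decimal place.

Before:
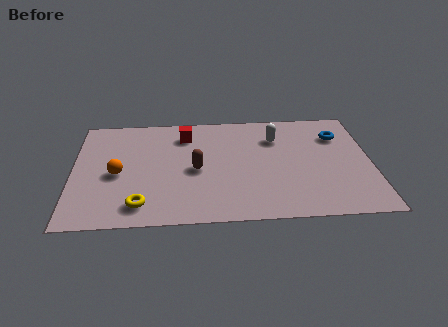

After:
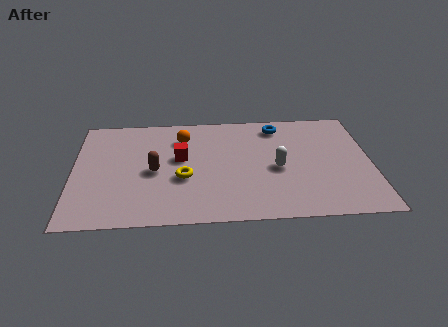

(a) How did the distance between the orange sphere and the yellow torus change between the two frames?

+0.4

They were about 2.2 units apart before and 2.6 after — 0.4 units further apart.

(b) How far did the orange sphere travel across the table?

3.3

The orange sphere was near (1.7, 3.2) before and (4.2, 5.4) after, so it travelled √(2.5² + 2.2²) ≈ 3.3 units.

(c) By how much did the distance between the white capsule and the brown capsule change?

+1.1

They were about 3.6 units apart before and 4.7 after — 1.1 units further apart.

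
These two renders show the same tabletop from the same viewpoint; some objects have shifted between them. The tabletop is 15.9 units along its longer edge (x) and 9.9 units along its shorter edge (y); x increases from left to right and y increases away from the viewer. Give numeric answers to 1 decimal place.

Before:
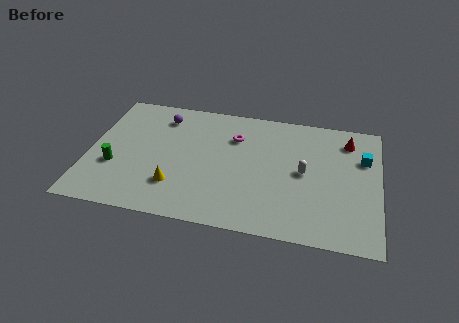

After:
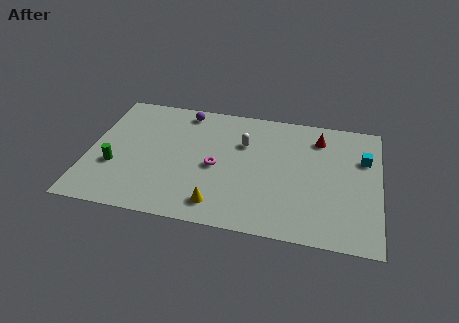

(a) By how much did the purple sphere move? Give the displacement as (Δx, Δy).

(1.2, 0.7)

The purple sphere was at about (3.8, 8.0) and moved to about (5.0, 8.7).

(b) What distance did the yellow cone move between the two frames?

2.6

The yellow cone moved from about (4.9, 2.6) to (7.3, 1.6), a distance of √(2.4² + 1.0²) ≈ 2.6.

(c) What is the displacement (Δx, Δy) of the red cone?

(-1.6, -0.1)

The red cone was at about (14.1, 8.0) and moved to about (12.5, 7.9).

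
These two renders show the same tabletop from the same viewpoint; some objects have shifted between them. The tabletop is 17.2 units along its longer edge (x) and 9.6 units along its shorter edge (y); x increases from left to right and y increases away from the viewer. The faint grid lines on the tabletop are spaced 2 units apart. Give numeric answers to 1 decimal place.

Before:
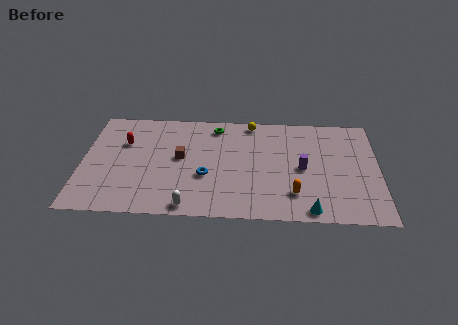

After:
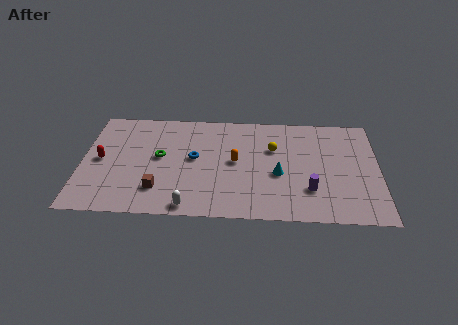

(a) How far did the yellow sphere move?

2.7

The yellow sphere moved from about (9.8, 8.7) to (11.1, 6.3), a distance of √(1.3² + 2.4²) ≈ 2.7.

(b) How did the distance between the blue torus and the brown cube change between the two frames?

+1.3

They were about 2.2 units apart before and 3.5 after — 1.3 units further apart.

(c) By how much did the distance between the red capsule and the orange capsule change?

-2.9

They were about 10.7 units apart before and 7.8 after — 2.9 units closer together.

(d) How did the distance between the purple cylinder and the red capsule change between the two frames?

+1.7

Before: roughly 10.6 units apart; after: 12.3. That's 1.7 units further apart.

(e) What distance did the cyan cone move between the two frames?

3.6

From (13.2, 0.9) to (11.4, 4.0), the cyan cone covered √(1.8² + 3.1²) ≈ 3.6 units.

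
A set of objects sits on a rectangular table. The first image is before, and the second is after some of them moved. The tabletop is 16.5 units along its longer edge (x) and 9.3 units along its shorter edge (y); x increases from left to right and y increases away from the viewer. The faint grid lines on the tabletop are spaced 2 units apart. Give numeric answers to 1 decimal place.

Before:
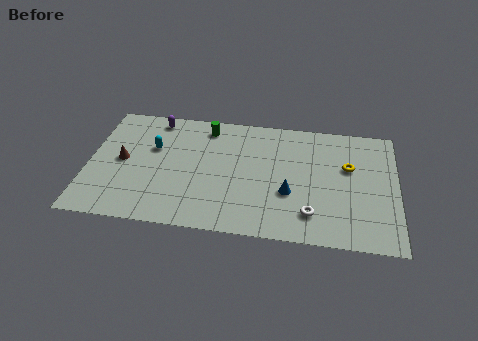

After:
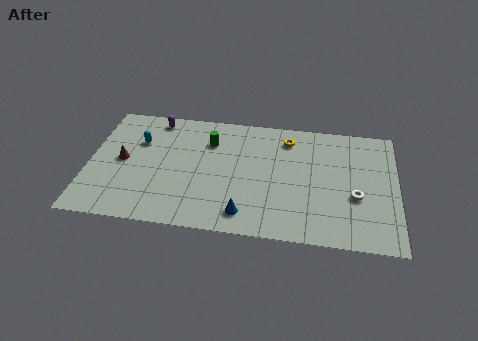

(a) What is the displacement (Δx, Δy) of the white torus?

(2.3, 1.6)

The white torus was at about (12.0, 2.0) and moved to about (14.3, 3.6).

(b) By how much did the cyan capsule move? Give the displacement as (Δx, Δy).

(-0.8, 0.4)

The cyan capsule started near (3.4, 5.9) and ended near (2.6, 6.3).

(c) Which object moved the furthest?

the yellow torus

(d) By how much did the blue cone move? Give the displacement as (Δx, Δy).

(-2.3, -1.9)

The blue cone was at about (10.8, 3.4) and moved to about (8.5, 1.5).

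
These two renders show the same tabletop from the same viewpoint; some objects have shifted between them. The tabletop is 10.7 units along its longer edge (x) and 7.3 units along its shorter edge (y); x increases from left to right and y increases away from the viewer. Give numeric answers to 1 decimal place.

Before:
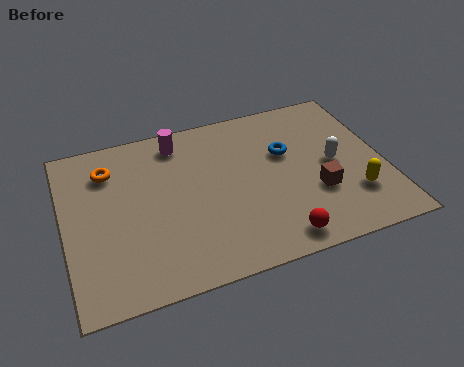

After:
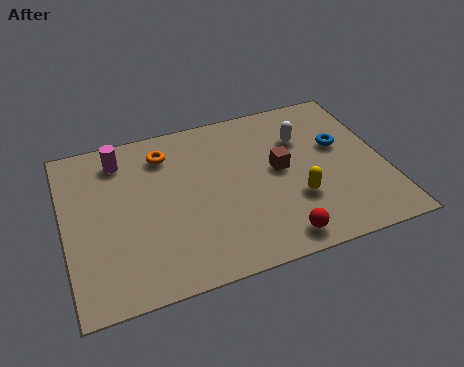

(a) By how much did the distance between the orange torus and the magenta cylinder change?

-1.0

The distance was about 2.5 in the first image and 1.5 in the second, so they moved 1.0 units closer together.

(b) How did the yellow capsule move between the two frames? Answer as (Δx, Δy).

(-1.9, 0.4)

From the two frames, the yellow capsule sits at roughly (9.5, 2.0) before and (7.6, 2.4) after.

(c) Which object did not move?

the red sphere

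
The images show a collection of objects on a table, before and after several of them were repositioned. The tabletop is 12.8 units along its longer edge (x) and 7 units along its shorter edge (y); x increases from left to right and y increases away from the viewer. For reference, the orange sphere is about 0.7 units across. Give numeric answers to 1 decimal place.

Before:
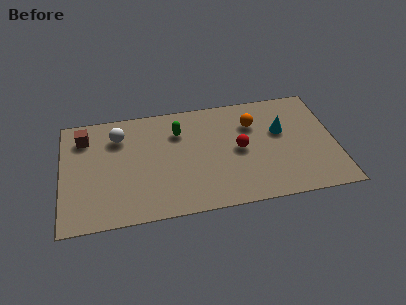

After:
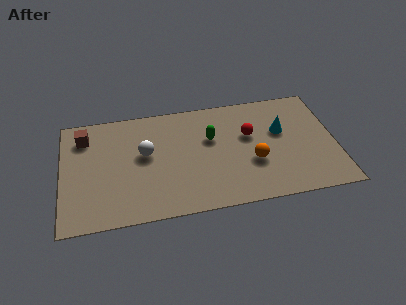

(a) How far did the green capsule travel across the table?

1.7

The green capsule was near (5.5, 5.1) before and (7.0, 4.4) after, so it travelled √(1.5² + 0.7²) ≈ 1.7 units.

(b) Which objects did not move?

the cyan cone and the brown cube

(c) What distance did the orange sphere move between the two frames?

2.4

The orange sphere was near (9.0, 5.0) before and (8.9, 2.6) after, so it travelled √(0.1² + 2.4²) ≈ 2.4 units.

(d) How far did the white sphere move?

1.8

From (2.7, 5.3) to (3.9, 4.0), the white sphere covered √(1.2² + 1.3²) ≈ 1.8 units.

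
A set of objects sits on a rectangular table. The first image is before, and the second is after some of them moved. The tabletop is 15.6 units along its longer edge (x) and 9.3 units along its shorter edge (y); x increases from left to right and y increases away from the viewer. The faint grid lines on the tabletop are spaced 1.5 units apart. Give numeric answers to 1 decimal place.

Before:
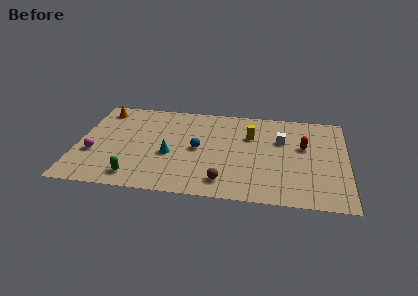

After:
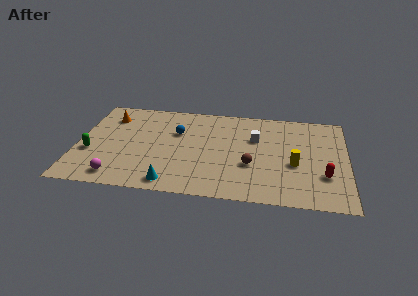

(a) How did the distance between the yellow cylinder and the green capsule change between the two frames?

+3.7

Before: roughly 8.1 units apart; after: 11.8. That's 3.7 units further apart.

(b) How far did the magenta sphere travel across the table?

2.6

The magenta sphere moved from about (1.0, 3.4) to (2.5, 1.3), a distance of √(1.5² + 2.1²) ≈ 2.6.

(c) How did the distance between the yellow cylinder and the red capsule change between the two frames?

-1.3

The distance was about 3.2 in the first image and 1.9 in the second, so they moved 1.3 units closer together.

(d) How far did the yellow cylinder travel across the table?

3.6

The yellow cylinder moved from about (10.0, 6.3) to (12.6, 3.8), a distance of √(2.6² + 2.5²) ≈ 3.6.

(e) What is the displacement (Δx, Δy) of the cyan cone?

(0.2, -2.7)

The cyan cone started near (5.4, 3.8) and ended near (5.6, 1.1).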